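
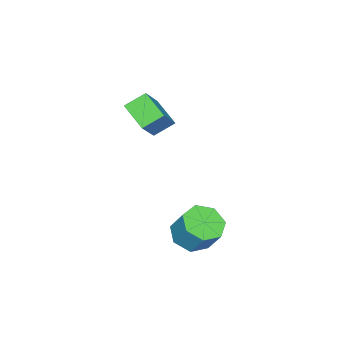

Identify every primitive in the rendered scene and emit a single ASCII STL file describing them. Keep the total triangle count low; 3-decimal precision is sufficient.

solid 
facet normal -0.160 -0.507 -0.847
outer loop
vertex 1.494 1.541 -2.491
vertex 0.812 1.188 -2.151
vertex 0.868 1.902 -2.589
endloop
endfacet
facet normal 0.487 0.705 -0.515
outer loop
vertex 1.494 1.541 -2.491
vertex 0.868 1.902 -2.589
vertex 1.69 2.165 -1.45
endloop
endfacet
facet normal 0.487 0.705 -0.515
outer loop
vertex 1.69 2.165 -1.45
vertex 0.868 1.902 -2.589
vertex 1.064 2.526 -1.548
endloop
endfacet
facet normal 0.160 0.508 0.846
outer loop
vertex 1.69 2.165 -1.45
vertex 1.064 2.526 -1.548
vertex 1.008 1.812 -1.109
endloop
endfacet
facet normal -0.159 -0.507 -0.847
outer loop
vertex 0.868 1.902 -2.589
vertex 0.812 1.188 -2.151
vertex 0.2 1.725 -2.358
endloop
endfacet
facet normal -0.367 0.827 -0.427
outer loop
vertex 0.868 1.902 -2.589
vertex 0.2 1.725 -2.358
vertex 1.064 2.526 -1.548
endloop
endfacet
facet normal -0.367 0.827 -0.426
outer loop
vertex 1.064 2.526 -1.548
vertex 0.2 1.725 -2.358
vertex 0.396 2.349 -1.316
endloop
endfacet
facet normal 0.159 0.508 0.847
outer loop
vertex 1.064 2.526 -1.548
vertex 0.396 2.349 -1.316
vertex 1.008 1.812 -1.109
endloop
endfacet
facet normal -0.160 -0.508 -0.846
outer loop
vertex 0.2 1.725 -2.358
vertex 0.812 1.188 -2.151
vertex -0.007 1.144 -1.97
endloop
endfacet
facet normal -0.945 0.325 -0.017
outer loop
vertex 0.2 1.725 -2.358
vertex -0.007 1.144 -1.97
vertex 0.396 2.349 -1.316
endloop
endfacet
facet normal -0.945 0.325 -0.017
outer loop
vertex 0.396 2.349 -1.316
vertex -0.007 1.144 -1.97
vertex 0.189 1.768 -0.929
endloop
endfacet
facet normal 0.159 0.508 0.847
outer loop
vertex 0.396 2.349 -1.316
vertex 0.189 1.768 -0.929
vertex 1.008 1.812 -1.109
endloop
endfacet
facet normal -0.160 -0.508 -0.847
outer loop
vertex -0.007 1.144 -1.97
vertex 0.812 1.188 -2.151
vertex 0.402 0.595 -1.718
endloop
endfacet
facet normal -0.813 -0.420 0.405
outer loop
vertex -0.007 1.144 -1.97
vertex 0.402 0.595 -1.718
vertex 0.189 1.768 -0.929
endloop
endfacet
facet normal -0.812 -0.420 0.405
outer loop
vertex 0.189 1.768 -0.929
vertex 0.402 0.595 -1.718
vertex 0.598 1.22 -0.677
endloop
endfacet
facet normal 0.159 0.508 0.847
outer loop
vertex 0.189 1.768 -0.929
vertex 0.598 1.22 -0.677
vertex 1.008 1.812 -1.109
endloop
endfacet
facet normal -0.159 -0.508 -0.847
outer loop
vertex 0.402 0.595 -1.718
vertex 0.812 1.188 -2.151
vertex 1.12 0.493 -1.792
endloop
endfacet
facet normal -0.067 -0.850 0.523
outer loop
vertex 0.402 0.595 -1.718
vertex 1.12 0.493 -1.792
vertex 0.598 1.22 -0.677
endloop
endfacet
facet normal -0.067 -0.850 0.523
outer loop
vertex 0.598 1.22 -0.677
vertex 1.12 0.493 -1.792
vertex 1.316 1.118 -0.751
endloop
endfacet
facet normal 0.159 0.508 0.847
outer loop
vertex 0.598 1.22 -0.677
vertex 1.316 1.118 -0.751
vertex 1.008 1.812 -1.109
endloop
endfacet
facet normal -0.159 -0.508 -0.847
outer loop
vertex 1.12 0.493 -1.792
vertex 0.812 1.188 -2.151
vertex 1.606 0.914 -2.136
endloop
endfacet
facet normal 0.728 -0.639 0.247
outer loop
vertex 1.12 0.493 -1.792
vertex 1.606 0.914 -2.136
vertex 1.316 1.118 -0.751
endloop
endfacet
facet normal 0.728 -0.639 0.247
outer loop
vertex 1.316 1.118 -0.751
vertex 1.606 0.914 -2.136
vertex 1.802 1.539 -1.095
endloop
endfacet
facet normal 0.160 0.508 0.847
outer loop
vertex 1.316 1.118 -0.751
vertex 1.802 1.539 -1.095
vertex 1.008 1.812 -1.109
endloop
endfacet
facet normal -0.159 -0.508 -0.847
outer loop
vertex 1.606 0.914 -2.136
vertex 0.812 1.188 -2.151
vertex 1.494 1.541 -2.491
endloop
endfacet
facet normal 0.975 0.052 -0.215
outer loop
vertex 1.606 0.914 -2.136
vertex 1.494 1.541 -2.491
vertex 1.802 1.539 -1.095
endloop
endfacet
facet normal 0.975 0.053 -0.215
outer loop
vertex 1.802 1.539 -1.095
vertex 1.494 1.541 -2.491
vertex 1.69 2.165 -1.45
endloop
endfacet
facet normal 0.160 0.508 0.846
outer loop
vertex 1.802 1.539 -1.095
vertex 1.69 2.165 -1.45
vertex 1.008 1.812 -1.109
endloop
endfacet
facet normal -0.638 0.571 0.517
outer loop
vertex -2.812 -2.84 1.808
vertex -2.351 -1.782 1.209
vertex -3.967 -3.027 0.588
endloop
endfacet
facet normal -0.355 -0.814 0.461
outer loop
vertex -3.329 -3.598 0.071
vertex -2.812 -2.84 1.808
vertex -3.967 -3.027 0.588
endloop
endfacet
facet normal -0.638 0.571 0.517
outer loop
vertex -3.967 -3.027 0.588
vertex -2.351 -1.782 1.209
vertex -3.506 -1.969 -0.011
endloop
endfacet
facet normal -0.684 -0.111 -0.721
outer loop
vertex -3.506 -1.969 -0.011
vertex -3.329 -3.598 0.071
vertex -3.967 -3.027 0.588
endloop
endfacet
facet normal 0.684 0.111 0.721
outer loop
vertex -2.812 -2.84 1.808
vertex -1.713 -2.353 0.692
vertex -2.351 -1.782 1.209
endloop
endfacet
facet normal -0.355 -0.814 0.461
outer loop
vertex -2.174 -3.411 1.291
vertex -2.812 -2.84 1.808
vertex -3.329 -3.598 0.071
endloop
endfacet
facet normal 0.684 0.111 0.721
outer loop
vertex -2.174 -3.411 1.291
vertex -1.713 -2.353 0.692
vertex -2.812 -2.84 1.808
endloop
endfacet
facet normal 0.355 0.814 -0.461
outer loop
vertex -2.351 -1.782 1.209
vertex -1.713 -2.353 0.692
vertex -3.506 -1.969 -0.011
endloop
endfacet
facet normal -0.684 -0.111 -0.721
outer loop
vertex -2.868 -2.54 -0.528
vertex -3.329 -3.598 0.071
vertex -3.506 -1.969 -0.011
endloop
endfacet
facet normal 0.355 0.814 -0.461
outer loop
vertex -3.506 -1.969 -0.011
vertex -1.713 -2.353 0.692
vertex -2.868 -2.54 -0.528
endloop
endfacet
facet normal 0.638 -0.571 -0.517
outer loop
vertex -2.868 -2.54 -0.528
vertex -2.174 -3.411 1.291
vertex -3.329 -3.598 0.071
endloop
endfacet
facet normal 0.638 -0.571 -0.517
outer loop
vertex -1.713 -2.353 0.692
vertex -2.174 -3.411 1.291
vertex -2.868 -2.54 -0.528
endloop
endfacet

endsolid


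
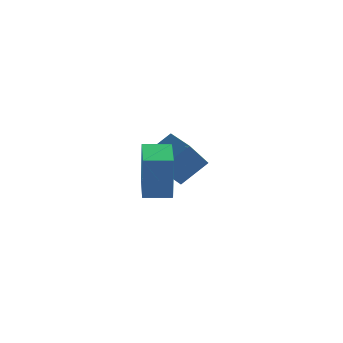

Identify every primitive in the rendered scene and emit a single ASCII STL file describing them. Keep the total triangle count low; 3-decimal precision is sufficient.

solid 
facet normal -1.000 -0.003 0.015
outer loop
vertex 1.297 -4.272 -1.771
vertex 1.293 -2.095 -1.655
vertex 1.268 -4.168 -3.728
endloop
endfacet
facet normal 0.002 -0.999 -0.053
outer loop
vertex 2.427 -4.165 -3.745
vertex 1.297 -4.272 -1.771
vertex 1.268 -4.168 -3.728
endloop
endfacet
facet normal -1.000 -0.003 0.015
outer loop
vertex 1.268 -4.168 -3.728
vertex 1.293 -2.095 -1.655
vertex 1.263 -1.991 -3.612
endloop
endfacet
facet normal -0.015 0.053 -0.998
outer loop
vertex 1.263 -1.991 -3.612
vertex 2.427 -4.165 -3.745
vertex 1.268 -4.168 -3.728
endloop
endfacet
facet normal 0.015 -0.053 0.998
outer loop
vertex 1.297 -4.272 -1.771
vertex 2.452 -2.092 -1.672
vertex 1.293 -2.095 -1.655
endloop
endfacet
facet normal 0.002 -0.999 -0.053
outer loop
vertex 2.457 -4.269 -1.788
vertex 1.297 -4.272 -1.771
vertex 2.427 -4.165 -3.745
endloop
endfacet
facet normal 0.015 -0.053 0.998
outer loop
vertex 2.457 -4.269 -1.788
vertex 2.452 -2.092 -1.672
vertex 1.297 -4.272 -1.771
endloop
endfacet
facet normal -0.002 0.999 0.053
outer loop
vertex 1.293 -2.095 -1.655
vertex 2.452 -2.092 -1.672
vertex 1.263 -1.991 -3.612
endloop
endfacet
facet normal -0.015 0.053 -0.998
outer loop
vertex 2.423 -1.988 -3.629
vertex 2.427 -4.165 -3.745
vertex 1.263 -1.991 -3.612
endloop
endfacet
facet normal -0.002 0.999 0.053
outer loop
vertex 1.263 -1.991 -3.612
vertex 2.452 -2.092 -1.672
vertex 2.423 -1.988 -3.629
endloop
endfacet
facet normal 1.000 0.003 -0.015
outer loop
vertex 2.423 -1.988 -3.629
vertex 2.457 -4.269 -1.788
vertex 2.427 -4.165 -3.745
endloop
endfacet
facet normal 1.000 0.003 -0.015
outer loop
vertex 2.452 -2.092 -1.672
vertex 2.457 -4.269 -1.788
vertex 2.423 -1.988 -3.629
endloop
endfacet
facet normal -0.542 0.799 0.259
outer loop
vertex 1.394 0.922 -3.279
vertex 2.524 1.354 -2.247
vertex 2.205 1.892 -4.574
endloop
endfacet
facet normal -0.710 -0.273 -0.649
outer loop
vertex 2.916 0.846 -4.913
vertex 1.394 0.922 -3.279
vertex 2.205 1.892 -4.574
endloop
endfacet
facet normal -0.543 0.799 0.259
outer loop
vertex 2.205 1.892 -4.574
vertex 2.524 1.354 -2.247
vertex 3.335 2.325 -3.542
endloop
endfacet
facet normal 0.448 0.536 -0.715
outer loop
vertex 3.335 2.325 -3.542
vertex 2.916 0.846 -4.913
vertex 2.205 1.892 -4.574
endloop
endfacet
facet normal -0.448 -0.536 0.715
outer loop
vertex 1.394 0.922 -3.279
vertex 3.235 0.308 -2.586
vertex 2.524 1.354 -2.247
endloop
endfacet
facet normal -0.710 -0.272 -0.649
outer loop
vertex 2.105 -0.125 -3.618
vertex 1.394 0.922 -3.279
vertex 2.916 0.846 -4.913
endloop
endfacet
facet normal -0.448 -0.536 0.716
outer loop
vertex 2.105 -0.125 -3.618
vertex 3.235 0.308 -2.586
vertex 1.394 0.922 -3.279
endloop
endfacet
facet normal 0.710 0.272 0.649
outer loop
vertex 2.524 1.354 -2.247
vertex 3.235 0.308 -2.586
vertex 3.335 2.325 -3.542
endloop
endfacet
facet normal 0.448 0.536 -0.715
outer loop
vertex 4.046 1.278 -3.881
vertex 2.916 0.846 -4.913
vertex 3.335 2.325 -3.542
endloop
endfacet
facet normal 0.710 0.272 0.649
outer loop
vertex 3.335 2.325 -3.542
vertex 3.235 0.308 -2.586
vertex 4.046 1.278 -3.881
endloop
endfacet
facet normal 0.542 -0.799 -0.259
outer loop
vertex 4.046 1.278 -3.881
vertex 2.105 -0.125 -3.618
vertex 2.916 0.846 -4.913
endloop
endfacet
facet normal 0.543 -0.799 -0.259
outer loop
vertex 3.235 0.308 -2.586
vertex 2.105 -0.125 -3.618
vertex 4.046 1.278 -3.881
endloop
endfacet

endsolid


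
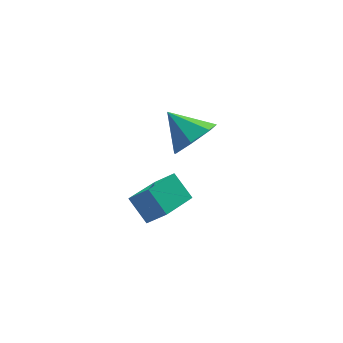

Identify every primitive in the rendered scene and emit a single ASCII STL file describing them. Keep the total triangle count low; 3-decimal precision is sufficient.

solid 
facet normal 0.381 -0.705 -0.599
outer loop
vertex 5.096 2.921 1.494
vertex 4.216 2.821 1.051
vertex 4.962 3.427 0.813
endloop
endfacet
facet normal 0.589 0.700 0.404
outer loop
vertex 5.096 2.921 1.494
vertex 4.962 3.427 0.813
vertex 3.644 3.879 1.949
endloop
endfacet
facet normal 0.381 -0.704 -0.599
outer loop
vertex 4.962 3.427 0.813
vertex 4.216 2.821 1.051
vertex 4.266 3.477 0.311
endloop
endfacet
facet normal 0.189 0.968 -0.166
outer loop
vertex 4.962 3.427 0.813
vertex 4.266 3.477 0.311
vertex 3.644 3.879 1.949
endloop
endfacet
facet normal 0.381 -0.704 -0.599
outer loop
vertex 4.266 3.477 0.311
vertex 4.216 2.821 1.051
vertex 3.533 3.033 0.367
endloop
endfacet
facet normal -0.500 0.778 -0.381
outer loop
vertex 4.266 3.477 0.311
vertex 3.533 3.033 0.367
vertex 3.644 3.879 1.949
endloop
endfacet
facet normal 0.381 -0.705 -0.599
outer loop
vertex 3.533 3.033 0.367
vertex 4.216 2.821 1.051
vertex 3.314 2.43 0.938
endloop
endfacet
facet normal -0.959 0.273 -0.079
outer loop
vertex 3.533 3.033 0.367
vertex 3.314 2.43 0.938
vertex 3.644 3.879 1.949
endloop
endfacet
facet normal 0.381 -0.705 -0.599
outer loop
vertex 3.314 2.43 0.938
vertex 4.216 2.821 1.051
vertex 3.774 2.121 1.594
endloop
endfacet
facet normal -0.842 -0.166 0.513
outer loop
vertex 3.314 2.43 0.938
vertex 3.774 2.121 1.594
vertex 3.644 3.879 1.949
endloop
endfacet
facet normal 0.382 -0.705 -0.598
outer loop
vertex 3.774 2.121 1.594
vertex 4.216 2.821 1.051
vertex 4.567 2.34 1.842
endloop
endfacet
facet normal -0.239 -0.209 0.948
outer loop
vertex 3.774 2.121 1.594
vertex 4.567 2.34 1.842
vertex 3.644 3.879 1.949
endloop
endfacet
facet normal 0.381 -0.705 -0.598
outer loop
vertex 4.567 2.34 1.842
vertex 4.216 2.821 1.051
vertex 5.096 2.921 1.494
endloop
endfacet
facet normal 0.398 0.176 0.900
outer loop
vertex 4.567 2.34 1.842
vertex 5.096 2.921 1.494
vertex 3.644 3.879 1.949
endloop
endfacet
facet normal -0.823 -0.525 0.217
outer loop
vertex 0.853 -0.959 2.846
vertex 0.362 -0.478 2.147
vertex 1.151 -1.731 2.106
endloop
endfacet
facet normal 0.501 -0.490 0.713
outer loop
vertex 2.418 -0.922 1.773
vertex 0.853 -0.959 2.846
vertex 1.151 -1.731 2.106
endloop
endfacet
facet normal -0.823 -0.525 0.217
outer loop
vertex 1.151 -1.731 2.106
vertex 0.362 -0.478 2.147
vertex 0.66 -1.25 1.407
endloop
endfacet
facet normal 0.269 -0.695 -0.667
outer loop
vertex 0.66 -1.25 1.407
vertex 2.418 -0.922 1.773
vertex 1.151 -1.731 2.106
endloop
endfacet
facet normal -0.269 0.695 0.667
outer loop
vertex 0.853 -0.959 2.846
vertex 1.629 0.331 1.814
vertex 0.362 -0.478 2.147
endloop
endfacet
facet normal 0.501 -0.490 0.713
outer loop
vertex 2.12 -0.15 2.513
vertex 0.853 -0.959 2.846
vertex 2.418 -0.922 1.773
endloop
endfacet
facet normal -0.269 0.695 0.667
outer loop
vertex 2.12 -0.15 2.513
vertex 1.629 0.331 1.814
vertex 0.853 -0.959 2.846
endloop
endfacet
facet normal -0.501 0.490 -0.713
outer loop
vertex 0.362 -0.478 2.147
vertex 1.629 0.331 1.814
vertex 0.66 -1.25 1.407
endloop
endfacet
facet normal 0.269 -0.695 -0.667
outer loop
vertex 1.927 -0.441 1.074
vertex 2.418 -0.922 1.773
vertex 0.66 -1.25 1.407
endloop
endfacet
facet normal -0.501 0.490 -0.713
outer loop
vertex 0.66 -1.25 1.407
vertex 1.629 0.331 1.814
vertex 1.927 -0.441 1.074
endloop
endfacet
facet normal 0.823 0.525 -0.217
outer loop
vertex 1.927 -0.441 1.074
vertex 2.12 -0.15 2.513
vertex 2.418 -0.922 1.773
endloop
endfacet
facet normal 0.823 0.525 -0.217
outer loop
vertex 1.629 0.331 1.814
vertex 2.12 -0.15 2.513
vertex 1.927 -0.441 1.074
endloop
endfacet

endsolid


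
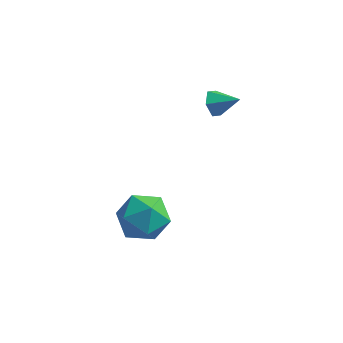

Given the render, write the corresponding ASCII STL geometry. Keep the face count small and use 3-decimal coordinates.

solid 
facet normal -0.880 0.014 -0.474
outer loop
vertex 2.024 1.802 0.338
vertex 1.733 1.928 0.882
vertex 1.937 2.4 0.517
endloop
endfacet
facet normal 0.792 0.278 -0.544
outer loop
vertex 2.024 1.802 0.338
vertex 1.937 2.4 0.517
vertex 2.727 1.912 1.418
endloop
endfacet
facet normal -0.880 0.013 -0.475
outer loop
vertex 1.937 2.4 0.517
vertex 1.733 1.928 0.882
vertex 1.645 2.525 1.062
endloop
endfacet
facet normal 0.478 0.876 0.055
outer loop
vertex 1.937 2.4 0.517
vertex 1.645 2.525 1.062
vertex 2.727 1.912 1.418
endloop
endfacet
facet normal -0.880 0.014 -0.475
outer loop
vertex 1.645 2.525 1.062
vertex 1.733 1.928 0.882
vertex 1.441 2.054 1.426
endloop
endfacet
facet normal 0.070 0.591 0.804
outer loop
vertex 1.645 2.525 1.062
vertex 1.441 2.054 1.426
vertex 2.727 1.912 1.418
endloop
endfacet
facet normal -0.880 0.013 -0.475
outer loop
vertex 1.441 2.054 1.426
vertex 1.733 1.928 0.882
vertex 1.529 1.456 1.247
endloop
endfacet
facet normal -0.026 -0.290 0.957
outer loop
vertex 1.441 2.054 1.426
vertex 1.529 1.456 1.247
vertex 2.727 1.912 1.418
endloop
endfacet
facet normal -0.881 0.014 -0.474
outer loop
vertex 1.529 1.456 1.247
vertex 1.733 1.928 0.882
vertex 1.82 1.33 0.702
endloop
endfacet
facet normal 0.287 -0.888 0.359
outer loop
vertex 1.529 1.456 1.247
vertex 1.82 1.33 0.702
vertex 2.727 1.912 1.418
endloop
endfacet
facet normal -0.880 0.015 -0.474
outer loop
vertex 1.82 1.33 0.702
vertex 1.733 1.928 0.882
vertex 2.024 1.802 0.338
endloop
endfacet
facet normal 0.696 -0.602 -0.391
outer loop
vertex 1.82 1.33 0.702
vertex 2.024 1.802 0.338
vertex 2.727 1.912 1.418
endloop
endfacet
facet normal -0.803 0.544 0.241
outer loop
vertex -0.669 -0.075 -4.018
vertex -1.305 -1.028 -3.985
vertex -0.772 -0.661 -3.039
endloop
endfacet
facet normal -0.205 0.849 0.487
outer loop
vertex -0.669 -0.075 -4.018
vertex -0.772 -0.661 -3.039
vertex 0.247 -0.237 -3.349
endloop
endfacet
facet normal 0.224 0.972 -0.071
outer loop
vertex -0.669 -0.075 -4.018
vertex 0.247 -0.237 -3.349
vertex 0.343 -0.342 -4.486
endloop
endfacet
facet normal -0.108 0.744 -0.659
outer loop
vertex -0.669 -0.075 -4.018
vertex 0.343 -0.342 -4.486
vertex -0.617 -0.83 -4.879
endloop
endfacet
facet normal -0.743 0.480 -0.466
outer loop
vertex -0.669 -0.075 -4.018
vertex -0.617 -0.83 -4.879
vertex -1.305 -1.028 -3.985
endloop
endfacet
facet normal 0.120 0.382 0.916
outer loop
vertex 0.247 -0.237 -3.349
vertex -0.772 -0.661 -3.039
vertex 0.177 -1.29 -2.901
endloop
endfacet
facet normal -0.847 -0.110 0.520
outer loop
vertex -0.772 -0.661 -3.039
vertex -1.305 -1.028 -3.985
vertex -0.783 -1.778 -3.294
endloop
endfacet
facet normal -0.750 -0.216 -0.625
outer loop
vertex -1.305 -1.028 -3.985
vertex -0.617 -0.83 -4.879
vertex -0.687 -1.883 -4.431
endloop
endfacet
facet normal 0.276 0.211 -0.938
outer loop
vertex -0.617 -0.83 -4.879
vertex 0.343 -0.342 -4.486
vertex 0.332 -1.459 -4.741
endloop
endfacet
facet normal 0.814 0.581 0.015
outer loop
vertex 0.343 -0.342 -4.486
vertex 0.247 -0.237 -3.349
vertex 0.865 -1.092 -3.795
endloop
endfacet
facet normal 0.108 -0.744 0.659
outer loop
vertex 0.229 -2.045 -3.762
vertex 0.177 -1.29 -2.901
vertex -0.783 -1.778 -3.294
endloop
endfacet
facet normal -0.224 -0.972 0.071
outer loop
vertex 0.229 -2.045 -3.762
vertex -0.783 -1.778 -3.294
vertex -0.687 -1.883 -4.431
endloop
endfacet
facet normal 0.205 -0.849 -0.487
outer loop
vertex 0.229 -2.045 -3.762
vertex -0.687 -1.883 -4.431
vertex 0.332 -1.459 -4.741
endloop
endfacet
facet normal 0.803 -0.544 -0.241
outer loop
vertex 0.229 -2.045 -3.762
vertex 0.332 -1.459 -4.741
vertex 0.865 -1.092 -3.795
endloop
endfacet
facet normal 0.743 -0.480 0.466
outer loop
vertex 0.229 -2.045 -3.762
vertex 0.865 -1.092 -3.795
vertex 0.177 -1.29 -2.901
endloop
endfacet
facet normal -0.276 -0.211 0.938
outer loop
vertex -0.783 -1.778 -3.294
vertex 0.177 -1.29 -2.901
vertex -0.772 -0.661 -3.039
endloop
endfacet
facet normal -0.814 -0.581 -0.015
outer loop
vertex -0.687 -1.883 -4.431
vertex -0.783 -1.778 -3.294
vertex -1.305 -1.028 -3.985
endloop
endfacet
facet normal -0.120 -0.382 -0.916
outer loop
vertex 0.332 -1.459 -4.741
vertex -0.687 -1.883 -4.431
vertex -0.617 -0.83 -4.879
endloop
endfacet
facet normal 0.847 0.110 -0.520
outer loop
vertex 0.865 -1.092 -3.795
vertex 0.332 -1.459 -4.741
vertex 0.343 -0.342 -4.486
endloop
endfacet
facet normal 0.750 0.216 0.625
outer loop
vertex 0.177 -1.29 -2.901
vertex 0.865 -1.092 -3.795
vertex 0.247 -0.237 -3.349
endloop
endfacet

endsolid


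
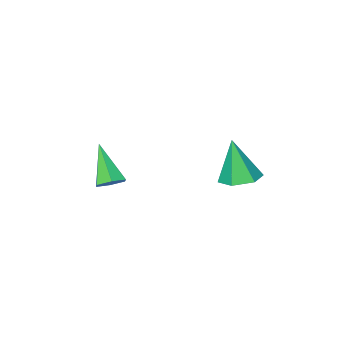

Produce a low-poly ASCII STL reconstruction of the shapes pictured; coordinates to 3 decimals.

solid 
facet normal -0.062 0.219 -0.974
outer loop
vertex -2.729 2.96 -4.275
vertex -3.481 2.506 -4.329
vertex -3.499 3.364 -4.135
endloop
endfacet
facet normal 0.471 0.724 0.503
outer loop
vertex -2.729 2.96 -4.275
vertex -3.499 3.364 -4.135
vertex -3.359 2.074 -2.411
endloop
endfacet
facet normal -0.061 0.219 -0.974
outer loop
vertex -3.499 3.364 -4.135
vertex -3.481 2.506 -4.329
vertex -4.25 2.909 -4.19
endloop
endfacet
facet normal -0.460 0.692 0.556
outer loop
vertex -3.499 3.364 -4.135
vertex -4.25 2.909 -4.19
vertex -3.359 2.074 -2.411
endloop
endfacet
facet normal -0.061 0.219 -0.974
outer loop
vertex -4.25 2.909 -4.19
vertex -3.481 2.506 -4.329
vertex -4.232 2.051 -4.384
endloop
endfacet
facet normal -0.908 -0.110 0.403
outer loop
vertex -4.25 2.909 -4.19
vertex -4.232 2.051 -4.384
vertex -3.359 2.074 -2.411
endloop
endfacet
facet normal -0.061 0.219 -0.974
outer loop
vertex -4.232 2.051 -4.384
vertex -3.481 2.506 -4.329
vertex -3.463 1.647 -4.523
endloop
endfacet
facet normal -0.427 -0.882 0.199
outer loop
vertex -4.232 2.051 -4.384
vertex -3.463 1.647 -4.523
vertex -3.359 2.074 -2.411
endloop
endfacet
facet normal -0.062 0.219 -0.974
outer loop
vertex -3.463 1.647 -4.523
vertex -3.481 2.506 -4.329
vertex -2.711 2.102 -4.469
endloop
endfacet
facet normal 0.504 -0.851 0.147
outer loop
vertex -3.463 1.647 -4.523
vertex -2.711 2.102 -4.469
vertex -3.359 2.074 -2.411
endloop
endfacet
facet normal -0.062 0.219 -0.974
outer loop
vertex -2.711 2.102 -4.469
vertex -3.481 2.506 -4.329
vertex -2.729 2.96 -4.275
endloop
endfacet
facet normal 0.953 -0.048 0.299
outer loop
vertex -2.711 2.102 -4.469
vertex -2.729 2.96 -4.275
vertex -3.359 2.074 -2.411
endloop
endfacet
facet normal 0.113 0.601 -0.791
outer loop
vertex 1.978 1.088 -3.639
vertex 1.357 1.065 -3.745
vertex 1.596 1.512 -3.371
endloop
endfacet
facet normal 0.726 0.250 0.640
outer loop
vertex 1.978 1.088 -3.639
vertex 1.596 1.512 -3.371
vertex 1.143 -0.085 -2.235
endloop
endfacet
facet normal 0.112 0.602 -0.791
outer loop
vertex 1.596 1.512 -3.371
vertex 1.357 1.065 -3.745
vertex 0.975 1.488 -3.477
endloop
endfacet
facet normal -0.157 0.602 0.783
outer loop
vertex 1.596 1.512 -3.371
vertex 0.975 1.488 -3.477
vertex 1.143 -0.085 -2.235
endloop
endfacet
facet normal 0.112 0.602 -0.791
outer loop
vertex 0.975 1.488 -3.477
vertex 1.357 1.065 -3.745
vertex 0.737 1.041 -3.851
endloop
endfacet
facet normal -0.914 0.186 0.359
outer loop
vertex 0.975 1.488 -3.477
vertex 0.737 1.041 -3.851
vertex 1.143 -0.085 -2.235
endloop
endfacet
facet normal 0.112 0.602 -0.791
outer loop
vertex 0.737 1.041 -3.851
vertex 1.357 1.065 -3.745
vertex 1.118 0.618 -4.119
endloop
endfacet
facet normal -0.788 -0.580 -0.206
outer loop
vertex 0.737 1.041 -3.851
vertex 1.118 0.618 -4.119
vertex 1.143 -0.085 -2.235
endloop
endfacet
facet normal 0.113 0.601 -0.791
outer loop
vertex 1.118 0.618 -4.119
vertex 1.357 1.065 -3.745
vertex 1.739 0.641 -4.013
endloop
endfacet
facet normal 0.094 -0.932 -0.349
outer loop
vertex 1.118 0.618 -4.119
vertex 1.739 0.641 -4.013
vertex 1.143 -0.085 -2.235
endloop
endfacet
facet normal 0.113 0.601 -0.791
outer loop
vertex 1.739 0.641 -4.013
vertex 1.357 1.065 -3.745
vertex 1.978 1.088 -3.639
endloop
endfacet
facet normal 0.852 -0.518 0.074
outer loop
vertex 1.739 0.641 -4.013
vertex 1.978 1.088 -3.639
vertex 1.143 -0.085 -2.235
endloop
endfacet

endsolid


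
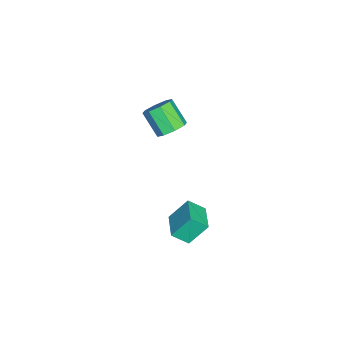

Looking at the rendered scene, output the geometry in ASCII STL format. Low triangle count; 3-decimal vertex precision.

solid 
facet normal 0.438 0.566 -0.699
outer loop
vertex -2.336 0.76 0.913
vertex -2.889 1.471 1.142
vertex -2.054 1.171 1.422
endloop
endfacet
facet normal 0.807 -0.590 0.029
outer loop
vertex -2.336 0.76 0.913
vertex -2.054 1.171 1.422
vertex -3.098 -0.223 2.13
endloop
endfacet
facet normal 0.807 -0.589 0.030
outer loop
vertex -3.098 -0.223 2.13
vertex -2.054 1.171 1.422
vertex -2.817 0.188 2.638
endloop
endfacet
facet normal -0.439 -0.565 0.699
outer loop
vertex -3.098 -0.223 2.13
vertex -2.817 0.188 2.638
vertex -3.651 0.489 2.358
endloop
endfacet
facet normal 0.438 0.565 -0.700
outer loop
vertex -2.054 1.171 1.422
vertex -2.889 1.471 1.142
vertex -2.262 1.758 1.766
endloop
endfacet
facet normal 0.850 -0.008 0.527
outer loop
vertex -2.054 1.171 1.422
vertex -2.262 1.758 1.766
vertex -2.817 0.188 2.638
endloop
endfacet
facet normal 0.851 -0.009 0.526
outer loop
vertex -2.817 0.188 2.638
vertex -2.262 1.758 1.766
vertex -3.024 0.776 2.983
endloop
endfacet
facet normal -0.439 -0.565 0.699
outer loop
vertex -2.817 0.188 2.638
vertex -3.024 0.776 2.983
vertex -3.651 0.489 2.358
endloop
endfacet
facet normal 0.438 0.565 -0.700
outer loop
vertex -2.262 1.758 1.766
vertex -2.889 1.471 1.142
vertex -2.837 2.178 1.745
endloop
endfacet
facet normal 0.396 0.578 0.714
outer loop
vertex -2.262 1.758 1.766
vertex -2.837 2.178 1.745
vertex -3.024 0.776 2.983
endloop
endfacet
facet normal 0.394 0.578 0.714
outer loop
vertex -3.024 0.776 2.983
vertex -2.837 2.178 1.745
vertex -3.599 1.195 2.961
endloop
endfacet
facet normal -0.438 -0.565 0.699
outer loop
vertex -3.024 0.776 2.983
vertex -3.599 1.195 2.961
vertex -3.651 0.489 2.358
endloop
endfacet
facet normal 0.438 0.564 -0.700
outer loop
vertex -2.837 2.178 1.745
vertex -2.889 1.471 1.142
vertex -3.442 2.183 1.37
endloop
endfacet
facet normal -0.293 0.825 0.483
outer loop
vertex -2.837 2.178 1.745
vertex -3.442 2.183 1.37
vertex -3.599 1.195 2.961
endloop
endfacet
facet normal -0.292 0.825 0.484
outer loop
vertex -3.599 1.195 2.961
vertex -3.442 2.183 1.37
vertex -4.204 1.2 2.587
endloop
endfacet
facet normal -0.437 -0.565 0.700
outer loop
vertex -3.599 1.195 2.961
vertex -4.204 1.2 2.587
vertex -3.651 0.489 2.358
endloop
endfacet
facet normal 0.439 0.565 -0.699
outer loop
vertex -3.442 2.183 1.37
vertex -2.889 1.471 1.142
vertex -3.723 1.772 0.862
endloop
endfacet
facet normal -0.808 0.589 -0.030
outer loop
vertex -3.442 2.183 1.37
vertex -3.723 1.772 0.862
vertex -4.204 1.2 2.587
endloop
endfacet
facet normal -0.807 0.590 -0.029
outer loop
vertex -4.204 1.2 2.587
vertex -3.723 1.772 0.862
vertex -4.486 0.789 2.078
endloop
endfacet
facet normal -0.438 -0.566 0.699
outer loop
vertex -4.204 1.2 2.587
vertex -4.486 0.789 2.078
vertex -3.651 0.489 2.358
endloop
endfacet
facet normal 0.439 0.565 -0.699
outer loop
vertex -3.723 1.772 0.862
vertex -2.889 1.471 1.142
vertex -3.516 1.184 0.517
endloop
endfacet
facet normal -0.850 0.009 -0.526
outer loop
vertex -3.723 1.772 0.862
vertex -3.516 1.184 0.517
vertex -4.486 0.789 2.078
endloop
endfacet
facet normal -0.850 0.007 -0.526
outer loop
vertex -4.486 0.789 2.078
vertex -3.516 1.184 0.517
vertex -4.278 0.202 1.734
endloop
endfacet
facet normal -0.438 -0.565 0.700
outer loop
vertex -4.486 0.789 2.078
vertex -4.278 0.202 1.734
vertex -3.651 0.489 2.358
endloop
endfacet
facet normal 0.438 0.565 -0.699
outer loop
vertex -3.516 1.184 0.517
vertex -2.889 1.471 1.142
vertex -2.941 0.765 0.539
endloop
endfacet
facet normal -0.394 -0.579 -0.714
outer loop
vertex -3.516 1.184 0.517
vertex -2.941 0.765 0.539
vertex -4.278 0.202 1.734
endloop
endfacet
facet normal -0.396 -0.577 -0.714
outer loop
vertex -4.278 0.202 1.734
vertex -2.941 0.765 0.539
vertex -3.703 -0.218 1.755
endloop
endfacet
facet normal -0.438 -0.565 0.700
outer loop
vertex -4.278 0.202 1.734
vertex -3.703 -0.218 1.755
vertex -3.651 0.489 2.358
endloop
endfacet
facet normal 0.437 0.565 -0.700
outer loop
vertex -2.941 0.765 0.539
vertex -2.889 1.471 1.142
vertex -2.336 0.76 0.913
endloop
endfacet
facet normal 0.292 -0.825 -0.484
outer loop
vertex -2.941 0.765 0.539
vertex -2.336 0.76 0.913
vertex -3.703 -0.218 1.755
endloop
endfacet
facet normal 0.293 -0.825 -0.483
outer loop
vertex -3.703 -0.218 1.755
vertex -2.336 0.76 0.913
vertex -3.098 -0.223 2.13
endloop
endfacet
facet normal -0.438 -0.564 0.700
outer loop
vertex -3.703 -0.218 1.755
vertex -3.098 -0.223 2.13
vertex -3.651 0.489 2.358
endloop
endfacet
facet normal -0.956 -0.270 -0.111
outer loop
vertex 2.578 3.391 0.906
vertex 2.406 4.305 0.164
vertex 2.995 2.439 -0.362
endloop
endfacet
facet normal 0.145 -0.768 0.624
outer loop
vertex 4.534 2.875 -0.184
vertex 2.578 3.391 0.906
vertex 2.995 2.439 -0.362
endloop
endfacet
facet normal -0.956 -0.271 -0.110
outer loop
vertex 2.995 2.439 -0.362
vertex 2.406 4.305 0.164
vertex 2.822 3.353 -1.105
endloop
endfacet
facet normal 0.254 -0.581 -0.773
outer loop
vertex 2.822 3.353 -1.105
vertex 4.534 2.875 -0.184
vertex 2.995 2.439 -0.362
endloop
endfacet
facet normal -0.254 0.580 0.774
outer loop
vertex 2.578 3.391 0.906
vertex 3.945 4.741 0.342
vertex 2.406 4.305 0.164
endloop
endfacet
facet normal 0.145 -0.768 0.624
outer loop
vertex 4.118 3.827 1.085
vertex 2.578 3.391 0.906
vertex 4.534 2.875 -0.184
endloop
endfacet
facet normal -0.254 0.581 0.773
outer loop
vertex 4.118 3.827 1.085
vertex 3.945 4.741 0.342
vertex 2.578 3.391 0.906
endloop
endfacet
facet normal -0.145 0.768 -0.624
outer loop
vertex 2.406 4.305 0.164
vertex 3.945 4.741 0.342
vertex 2.822 3.353 -1.105
endloop
endfacet
facet normal 0.254 -0.580 -0.774
outer loop
vertex 4.362 3.789 -0.926
vertex 4.534 2.875 -0.184
vertex 2.822 3.353 -1.105
endloop
endfacet
facet normal -0.145 0.768 -0.624
outer loop
vertex 2.822 3.353 -1.105
vertex 3.945 4.741 0.342
vertex 4.362 3.789 -0.926
endloop
endfacet
facet normal 0.956 0.270 0.111
outer loop
vertex 4.362 3.789 -0.926
vertex 4.118 3.827 1.085
vertex 4.534 2.875 -0.184
endloop
endfacet
facet normal 0.956 0.271 0.111
outer loop
vertex 3.945 4.741 0.342
vertex 4.118 3.827 1.085
vertex 4.362 3.789 -0.926
endloop
endfacet

endsolid


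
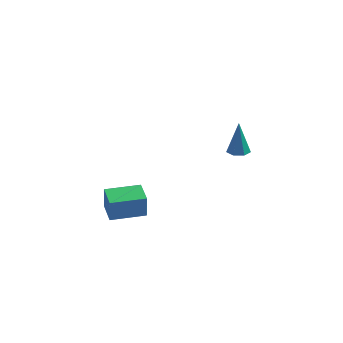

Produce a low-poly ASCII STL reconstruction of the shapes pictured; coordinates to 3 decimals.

solid 
facet normal -0.891 -0.455 0.015
outer loop
vertex -3.795 1.121 -2.325
vertex -4.436 2.376 -2.345
vertex -3.805 1.094 -3.705
endloop
endfacet
facet normal 0.455 -0.890 0.014
outer loop
vertex -2.024 2.004 -3.735
vertex -3.795 1.121 -2.325
vertex -3.805 1.094 -3.705
endloop
endfacet
facet normal -0.891 -0.454 0.015
outer loop
vertex -3.805 1.094 -3.705
vertex -4.436 2.376 -2.345
vertex -4.446 2.35 -3.725
endloop
endfacet
facet normal -0.007 -0.019 -1.000
outer loop
vertex -4.446 2.35 -3.725
vertex -2.024 2.004 -3.735
vertex -3.805 1.094 -3.705
endloop
endfacet
facet normal 0.007 0.019 1.000
outer loop
vertex -3.795 1.121 -2.325
vertex -2.655 3.286 -2.375
vertex -4.436 2.376 -2.345
endloop
endfacet
facet normal 0.455 -0.891 0.013
outer loop
vertex -2.014 2.03 -2.355
vertex -3.795 1.121 -2.325
vertex -2.024 2.004 -3.735
endloop
endfacet
facet normal 0.007 0.019 1.000
outer loop
vertex -2.014 2.03 -2.355
vertex -2.655 3.286 -2.375
vertex -3.795 1.121 -2.325
endloop
endfacet
facet normal -0.455 0.890 -0.013
outer loop
vertex -4.436 2.376 -2.345
vertex -2.655 3.286 -2.375
vertex -4.446 2.35 -3.725
endloop
endfacet
facet normal -0.007 -0.019 -1.000
outer loop
vertex -2.665 3.259 -3.755
vertex -2.024 2.004 -3.735
vertex -4.446 2.35 -3.725
endloop
endfacet
facet normal -0.455 0.891 -0.014
outer loop
vertex -4.446 2.35 -3.725
vertex -2.655 3.286 -2.375
vertex -2.665 3.259 -3.755
endloop
endfacet
facet normal 0.891 0.455 -0.015
outer loop
vertex -2.665 3.259 -3.755
vertex -2.014 2.03 -2.355
vertex -2.024 2.004 -3.735
endloop
endfacet
facet normal 0.891 0.454 -0.015
outer loop
vertex -2.655 3.286 -2.375
vertex -2.014 2.03 -2.355
vertex -2.665 3.259 -3.755
endloop
endfacet
facet normal 0.039 -0.181 -0.983
outer loop
vertex 3.328 0.846 3.125
vertex 2.936 1.328 3.021
vertex 3.565 1.332 3.045
endloop
endfacet
facet normal 0.852 -0.352 0.387
outer loop
vertex 3.328 0.846 3.125
vertex 3.565 1.332 3.045
vertex 2.864 1.672 4.899
endloop
endfacet
facet normal 0.039 -0.180 -0.983
outer loop
vertex 3.565 1.332 3.045
vertex 2.936 1.328 3.021
vertex 3.328 1.815 2.947
endloop
endfacet
facet normal 0.852 0.466 0.237
outer loop
vertex 3.565 1.332 3.045
vertex 3.328 1.815 2.947
vertex 2.864 1.672 4.899
endloop
endfacet
facet normal 0.038 -0.180 -0.983
outer loop
vertex 3.328 1.815 2.947
vertex 2.936 1.328 3.021
vertex 2.796 1.931 2.905
endloop
endfacet
facet normal 0.203 0.972 0.119
outer loop
vertex 3.328 1.815 2.947
vertex 2.796 1.931 2.905
vertex 2.864 1.672 4.899
endloop
endfacet
facet normal 0.037 -0.180 -0.983
outer loop
vertex 2.796 1.931 2.905
vertex 2.936 1.328 3.021
vertex 2.369 1.593 2.951
endloop
endfacet
facet normal -0.608 0.785 0.123
outer loop
vertex 2.796 1.931 2.905
vertex 2.369 1.593 2.951
vertex 2.864 1.672 4.899
endloop
endfacet
facet normal 0.037 -0.181 -0.983
outer loop
vertex 2.369 1.593 2.951
vertex 2.936 1.328 3.021
vertex 2.369 1.055 3.05
endloop
endfacet
facet normal -0.969 0.045 0.244
outer loop
vertex 2.369 1.593 2.951
vertex 2.369 1.055 3.05
vertex 2.864 1.672 4.899
endloop
endfacet
facet normal 0.037 -0.181 -0.983
outer loop
vertex 2.369 1.055 3.05
vertex 2.936 1.328 3.021
vertex 2.796 0.723 3.127
endloop
endfacet
facet normal -0.608 -0.690 0.393
outer loop
vertex 2.369 1.055 3.05
vertex 2.796 0.723 3.127
vertex 2.864 1.672 4.899
endloop
endfacet
facet normal 0.038 -0.181 -0.983
outer loop
vertex 2.796 0.723 3.127
vertex 2.936 1.328 3.021
vertex 3.328 0.846 3.125
endloop
endfacet
facet normal 0.202 -0.867 0.456
outer loop
vertex 2.796 0.723 3.127
vertex 3.328 0.846 3.125
vertex 2.864 1.672 4.899
endloop
endfacet

endsolid


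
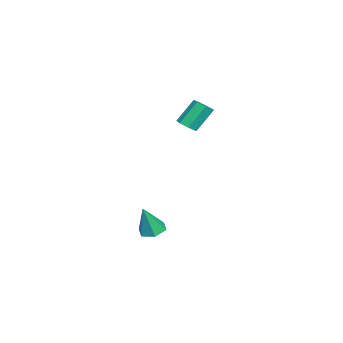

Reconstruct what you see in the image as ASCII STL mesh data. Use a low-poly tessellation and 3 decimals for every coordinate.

solid 
facet normal 0.358 -0.471 -0.806
outer loop
vertex -3.052 -1.677 3.011
vertex -3.677 -1.901 2.864
vertex -3.374 -1.326 2.663
endloop
endfacet
facet normal 0.757 0.652 -0.044
outer loop
vertex -3.052 -1.677 3.011
vertex -3.374 -1.326 2.663
vertex -3.678 -0.855 4.423
endloop
endfacet
facet normal 0.756 0.653 -0.044
outer loop
vertex -3.678 -0.855 4.423
vertex -3.374 -1.326 2.663
vertex -4.001 -0.504 4.076
endloop
endfacet
facet normal -0.358 0.469 0.807
outer loop
vertex -3.678 -0.855 4.423
vertex -4.001 -0.504 4.076
vertex -4.303 -1.079 4.276
endloop
endfacet
facet normal 0.358 -0.470 -0.807
outer loop
vertex -3.374 -1.326 2.663
vertex -3.677 -1.901 2.864
vertex -3.924 -1.408 2.467
endloop
endfacet
facet normal 0.044 0.872 -0.488
outer loop
vertex -3.374 -1.326 2.663
vertex -3.924 -1.408 2.467
vertex -4.001 -0.504 4.076
endloop
endfacet
facet normal 0.045 0.872 -0.488
outer loop
vertex -4.001 -0.504 4.076
vertex -3.924 -1.408 2.467
vertex -4.551 -0.586 3.879
endloop
endfacet
facet normal -0.359 0.469 0.807
outer loop
vertex -4.001 -0.504 4.076
vertex -4.551 -0.586 3.879
vertex -4.303 -1.079 4.276
endloop
endfacet
facet normal 0.359 -0.470 -0.807
outer loop
vertex -3.924 -1.408 2.467
vertex -3.677 -1.901 2.864
vertex -4.288 -1.861 2.569
endloop
endfacet
facet normal -0.701 0.436 -0.565
outer loop
vertex -3.924 -1.408 2.467
vertex -4.288 -1.861 2.569
vertex -4.551 -0.586 3.879
endloop
endfacet
facet normal -0.701 0.436 -0.565
outer loop
vertex -4.551 -0.586 3.879
vertex -4.288 -1.861 2.569
vertex -4.915 -1.039 3.981
endloop
endfacet
facet normal -0.358 0.470 0.807
outer loop
vertex -4.551 -0.586 3.879
vertex -4.915 -1.039 3.981
vertex -4.303 -1.079 4.276
endloop
endfacet
facet normal 0.358 -0.471 -0.806
outer loop
vertex -4.288 -1.861 2.569
vertex -3.677 -1.901 2.864
vertex -4.191 -2.344 2.894
endloop
endfacet
facet normal -0.919 -0.330 -0.216
outer loop
vertex -4.288 -1.861 2.569
vertex -4.191 -2.344 2.894
vertex -4.915 -1.039 3.981
endloop
endfacet
facet normal -0.919 -0.330 -0.216
outer loop
vertex -4.915 -1.039 3.981
vertex -4.191 -2.344 2.894
vertex -4.818 -1.522 4.306
endloop
endfacet
facet normal -0.358 0.471 0.806
outer loop
vertex -4.915 -1.039 3.981
vertex -4.818 -1.522 4.306
vertex -4.303 -1.079 4.276
endloop
endfacet
facet normal 0.358 -0.470 -0.807
outer loop
vertex -4.191 -2.344 2.894
vertex -3.677 -1.901 2.864
vertex -3.707 -2.494 3.196
endloop
endfacet
facet normal -0.446 -0.845 0.294
outer loop
vertex -4.191 -2.344 2.894
vertex -3.707 -2.494 3.196
vertex -4.818 -1.522 4.306
endloop
endfacet
facet normal -0.446 -0.845 0.294
outer loop
vertex -4.818 -1.522 4.306
vertex -3.707 -2.494 3.196
vertex -4.334 -1.672 4.608
endloop
endfacet
facet normal -0.358 0.470 0.807
outer loop
vertex -4.818 -1.522 4.306
vertex -4.334 -1.672 4.608
vertex -4.303 -1.079 4.276
endloop
endfacet
facet normal 0.358 -0.470 -0.807
outer loop
vertex -3.707 -2.494 3.196
vertex -3.677 -1.901 2.864
vertex -3.2 -2.197 3.248
endloop
endfacet
facet normal 0.365 -0.725 0.584
outer loop
vertex -3.707 -2.494 3.196
vertex -3.2 -2.197 3.248
vertex -4.334 -1.672 4.608
endloop
endfacet
facet normal 0.364 -0.725 0.584
outer loop
vertex -4.334 -1.672 4.608
vertex -3.2 -2.197 3.248
vertex -3.826 -1.375 4.66
endloop
endfacet
facet normal -0.358 0.470 0.807
outer loop
vertex -4.334 -1.672 4.608
vertex -3.826 -1.375 4.66
vertex -4.303 -1.079 4.276
endloop
endfacet
facet normal 0.358 -0.470 -0.807
outer loop
vertex -3.2 -2.197 3.248
vertex -3.677 -1.901 2.864
vertex -3.052 -1.677 3.011
endloop
endfacet
facet normal 0.900 -0.059 0.433
outer loop
vertex -3.2 -2.197 3.248
vertex -3.052 -1.677 3.011
vertex -3.826 -1.375 4.66
endloop
endfacet
facet normal 0.900 -0.059 0.433
outer loop
vertex -3.826 -1.375 4.66
vertex -3.052 -1.677 3.011
vertex -3.678 -0.855 4.423
endloop
endfacet
facet normal -0.358 0.470 0.807
outer loop
vertex -3.826 -1.375 4.66
vertex -3.678 -0.855 4.423
vertex -4.303 -1.079 4.276
endloop
endfacet
facet normal -0.290 0.209 -0.934
outer loop
vertex -0.613 -2.966 -4.366
vertex -1.361 -3.288 -4.206
vertex -1.218 -2.481 -4.07
endloop
endfacet
facet normal 0.682 0.663 0.308
outer loop
vertex -0.613 -2.966 -4.366
vertex -1.218 -2.481 -4.07
vertex -0.799 -3.692 -2.394
endloop
endfacet
facet normal -0.290 0.209 -0.934
outer loop
vertex -1.218 -2.481 -4.07
vertex -1.361 -3.288 -4.206
vertex -1.966 -2.803 -3.91
endloop
endfacet
facet normal -0.201 0.769 0.606
outer loop
vertex -1.218 -2.481 -4.07
vertex -1.966 -2.803 -3.91
vertex -0.799 -3.692 -2.394
endloop
endfacet
facet normal -0.289 0.209 -0.934
outer loop
vertex -1.966 -2.803 -3.91
vertex -1.361 -3.288 -4.206
vertex -2.109 -3.609 -4.046
endloop
endfacet
facet normal -0.782 0.034 0.622
outer loop
vertex -1.966 -2.803 -3.91
vertex -2.109 -3.609 -4.046
vertex -0.799 -3.692 -2.394
endloop
endfacet
facet normal -0.289 0.209 -0.934
outer loop
vertex -2.109 -3.609 -4.046
vertex -1.361 -3.288 -4.206
vertex -1.504 -4.094 -4.342
endloop
endfacet
facet normal -0.481 -0.808 0.341
outer loop
vertex -2.109 -3.609 -4.046
vertex -1.504 -4.094 -4.342
vertex -0.799 -3.692 -2.394
endloop
endfacet
facet normal -0.289 0.209 -0.934
outer loop
vertex -1.504 -4.094 -4.342
vertex -1.361 -3.288 -4.206
vertex -0.755 -3.772 -4.502
endloop
endfacet
facet normal 0.402 -0.914 0.043
outer loop
vertex -1.504 -4.094 -4.342
vertex -0.755 -3.772 -4.502
vertex -0.799 -3.692 -2.394
endloop
endfacet
facet normal -0.290 0.209 -0.934
outer loop
vertex -0.755 -3.772 -4.502
vertex -1.361 -3.288 -4.206
vertex -0.613 -2.966 -4.366
endloop
endfacet
facet normal 0.984 -0.178 0.027
outer loop
vertex -0.755 -3.772 -4.502
vertex -0.613 -2.966 -4.366
vertex -0.799 -3.692 -2.394
endloop
endfacet

endsolid


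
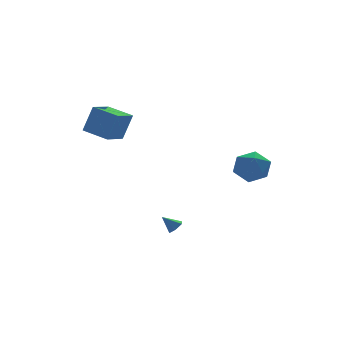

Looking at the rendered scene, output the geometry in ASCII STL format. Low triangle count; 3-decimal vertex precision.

solid 
facet normal -0.518 0.829 0.209
outer loop
vertex -4.773 0.539 4.854
vertex -3.412 1.505 4.398
vertex -5.417 0.593 3.046
endloop
endfacet
facet normal -0.787 -0.558 0.264
outer loop
vertex -4.468 -0.925 2.662
vertex -4.773 0.539 4.854
vertex -5.417 0.593 3.046
endloop
endfacet
facet normal -0.518 0.829 0.209
outer loop
vertex -5.417 0.593 3.046
vertex -3.412 1.505 4.398
vertex -4.056 1.559 2.59
endloop
endfacet
facet normal -0.336 0.028 -0.942
outer loop
vertex -4.056 1.559 2.59
vertex -4.468 -0.925 2.662
vertex -5.417 0.593 3.046
endloop
endfacet
facet normal 0.336 -0.028 0.942
outer loop
vertex -4.773 0.539 4.854
vertex -2.463 -0.013 4.014
vertex -3.412 1.505 4.398
endloop
endfacet
facet normal -0.787 -0.558 0.264
outer loop
vertex -3.824 -0.979 4.47
vertex -4.773 0.539 4.854
vertex -4.468 -0.925 2.662
endloop
endfacet
facet normal 0.336 -0.028 0.942
outer loop
vertex -3.824 -0.979 4.47
vertex -2.463 -0.013 4.014
vertex -4.773 0.539 4.854
endloop
endfacet
facet normal 0.787 0.558 -0.264
outer loop
vertex -3.412 1.505 4.398
vertex -2.463 -0.013 4.014
vertex -4.056 1.559 2.59
endloop
endfacet
facet normal -0.336 0.028 -0.942
outer loop
vertex -3.107 0.041 2.206
vertex -4.468 -0.925 2.662
vertex -4.056 1.559 2.59
endloop
endfacet
facet normal 0.787 0.558 -0.264
outer loop
vertex -4.056 1.559 2.59
vertex -2.463 -0.013 4.014
vertex -3.107 0.041 2.206
endloop
endfacet
facet normal 0.518 -0.829 -0.209
outer loop
vertex -3.107 0.041 2.206
vertex -3.824 -0.979 4.47
vertex -4.468 -0.925 2.662
endloop
endfacet
facet normal 0.518 -0.829 -0.209
outer loop
vertex -2.463 -0.013 4.014
vertex -3.824 -0.979 4.47
vertex -3.107 0.041 2.206
endloop
endfacet
facet normal 0.615 -0.363 -0.700
outer loop
vertex -0.605 -2.971 -3.921
vertex -1.069 -3.106 -4.259
vertex -0.813 -2.577 -4.308
endloop
endfacet
facet normal 0.391 0.742 0.545
outer loop
vertex -0.605 -2.971 -3.921
vertex -0.813 -2.577 -4.308
vertex -1.771 -2.694 -3.461
endloop
endfacet
facet normal 0.615 -0.362 -0.701
outer loop
vertex -0.813 -2.577 -4.308
vertex -1.069 -3.106 -4.259
vertex -1.278 -2.712 -4.646
endloop
endfacet
facet normal -0.209 0.973 -0.102
outer loop
vertex -0.813 -2.577 -4.308
vertex -1.278 -2.712 -4.646
vertex -1.771 -2.694 -3.461
endloop
endfacet
facet normal 0.615 -0.362 -0.701
outer loop
vertex -1.278 -2.712 -4.646
vertex -1.069 -3.106 -4.259
vertex -1.534 -3.241 -4.597
endloop
endfacet
facet normal -0.852 0.379 -0.360
outer loop
vertex -1.278 -2.712 -4.646
vertex -1.534 -3.241 -4.597
vertex -1.771 -2.694 -3.461
endloop
endfacet
facet normal 0.615 -0.362 -0.701
outer loop
vertex -1.534 -3.241 -4.597
vertex -1.069 -3.106 -4.259
vertex -1.326 -3.636 -4.211
endloop
endfacet
facet normal -0.895 -0.445 0.027
outer loop
vertex -1.534 -3.241 -4.597
vertex -1.326 -3.636 -4.211
vertex -1.771 -2.694 -3.461
endloop
endfacet
facet normal 0.615 -0.362 -0.701
outer loop
vertex -1.326 -3.636 -4.211
vertex -1.069 -3.106 -4.259
vertex -0.861 -3.501 -3.873
endloop
endfacet
facet normal -0.294 -0.677 0.675
outer loop
vertex -1.326 -3.636 -4.211
vertex -0.861 -3.501 -3.873
vertex -1.771 -2.694 -3.461
endloop
endfacet
facet normal 0.615 -0.361 -0.701
outer loop
vertex -0.861 -3.501 -3.873
vertex -1.069 -3.106 -4.259
vertex -0.605 -2.971 -3.921
endloop
endfacet
facet normal 0.348 -0.084 0.934
outer loop
vertex -0.861 -3.501 -3.873
vertex -0.605 -2.971 -3.921
vertex -1.771 -2.694 -3.461
endloop
endfacet
facet normal -0.658 0.730 0.184
outer loop
vertex 2.506 -3.391 -0.188
vertex 2.679 -3.547 1.052
vertex 3.402 -2.734 0.412
endloop
endfacet
facet normal -0.323 0.840 -0.436
outer loop
vertex 2.506 -3.391 -0.188
vertex 3.402 -2.734 0.412
vertex 3.638 -3.233 -0.723
endloop
endfacet
facet normal -0.442 0.273 -0.855
outer loop
vertex 2.506 -3.391 -0.188
vertex 3.638 -3.233 -0.723
vertex 3.062 -4.354 -0.783
endloop
endfacet
facet normal -0.850 -0.187 -0.493
outer loop
vertex 2.506 -3.391 -0.188
vertex 3.062 -4.354 -0.783
vertex 2.469 -4.548 0.314
endloop
endfacet
facet normal -0.984 0.096 0.149
outer loop
vertex 2.506 -3.391 -0.188
vertex 2.469 -4.548 0.314
vertex 2.679 -3.547 1.052
endloop
endfacet
facet normal 0.377 0.874 -0.306
outer loop
vertex 3.638 -3.233 -0.723
vertex 3.402 -2.734 0.412
vertex 4.511 -3.292 0.186
endloop
endfacet
facet normal -0.165 0.696 0.699
outer loop
vertex 3.402 -2.734 0.412
vertex 2.679 -3.547 1.052
vertex 3.918 -3.486 1.283
endloop
endfacet
facet normal -0.692 -0.329 0.643
outer loop
vertex 2.679 -3.547 1.052
vertex 2.469 -4.548 0.314
vertex 3.342 -4.607 1.223
endloop
endfacet
facet normal -0.476 -0.785 -0.396
outer loop
vertex 2.469 -4.548 0.314
vertex 3.062 -4.354 -0.783
vertex 3.578 -5.106 0.088
endloop
endfacet
facet normal 0.185 -0.043 -0.982
outer loop
vertex 3.062 -4.354 -0.783
vertex 3.638 -3.233 -0.723
vertex 4.301 -4.293 -0.552
endloop
endfacet
facet normal 0.850 0.187 0.493
outer loop
vertex 4.474 -4.449 0.688
vertex 4.511 -3.292 0.186
vertex 3.918 -3.486 1.283
endloop
endfacet
facet normal 0.442 -0.273 0.855
outer loop
vertex 4.474 -4.449 0.688
vertex 3.918 -3.486 1.283
vertex 3.342 -4.607 1.223
endloop
endfacet
facet normal 0.323 -0.840 0.436
outer loop
vertex 4.474 -4.449 0.688
vertex 3.342 -4.607 1.223
vertex 3.578 -5.106 0.088
endloop
endfacet
facet normal 0.658 -0.730 -0.184
outer loop
vertex 4.474 -4.449 0.688
vertex 3.578 -5.106 0.088
vertex 4.301 -4.293 -0.552
endloop
endfacet
facet normal 0.984 -0.096 -0.149
outer loop
vertex 4.474 -4.449 0.688
vertex 4.301 -4.293 -0.552
vertex 4.511 -3.292 0.186
endloop
endfacet
facet normal 0.476 0.785 0.396
outer loop
vertex 3.918 -3.486 1.283
vertex 4.511 -3.292 0.186
vertex 3.402 -2.734 0.412
endloop
endfacet
facet normal -0.185 0.043 0.982
outer loop
vertex 3.342 -4.607 1.223
vertex 3.918 -3.486 1.283
vertex 2.679 -3.547 1.052
endloop
endfacet
facet normal -0.377 -0.874 0.306
outer loop
vertex 3.578 -5.106 0.088
vertex 3.342 -4.607 1.223
vertex 2.469 -4.548 0.314
endloop
endfacet
facet normal 0.165 -0.696 -0.699
outer loop
vertex 4.301 -4.293 -0.552
vertex 3.578 -5.106 0.088
vertex 3.062 -4.354 -0.783
endloop
endfacet
facet normal 0.692 0.329 -0.643
outer loop
vertex 4.511 -3.292 0.186
vertex 4.301 -4.293 -0.552
vertex 3.638 -3.233 -0.723
endloop
endfacet

endsolid


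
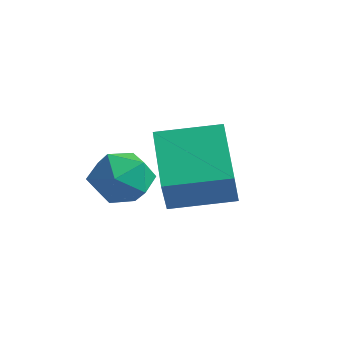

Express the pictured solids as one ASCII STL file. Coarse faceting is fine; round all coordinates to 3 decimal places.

solid 
facet normal -0.769 0.594 0.236
outer loop
vertex 0.633 -3.197 -3.242
vertex 0.282 -3.874 -2.681
vertex 0.884 -3.234 -2.331
endloop
endfacet
facet normal -0.186 0.978 0.091
outer loop
vertex 0.633 -3.197 -3.242
vertex 0.884 -3.234 -2.331
vertex 1.534 -3.049 -2.993
endloop
endfacet
facet normal 0.024 0.819 -0.573
outer loop
vertex 0.633 -3.197 -3.242
vertex 1.534 -3.049 -2.993
vertex 1.333 -3.576 -3.754
endloop
endfacet
facet normal -0.431 0.336 -0.838
outer loop
vertex 0.633 -3.197 -3.242
vertex 1.333 -3.576 -3.754
vertex 0.56 -4.085 -3.561
endloop
endfacet
facet normal -0.920 0.197 -0.338
outer loop
vertex 0.633 -3.197 -3.242
vertex 0.56 -4.085 -3.561
vertex 0.282 -3.874 -2.681
endloop
endfacet
facet normal 0.330 0.774 0.540
outer loop
vertex 1.534 -3.049 -2.993
vertex 0.884 -3.234 -2.331
vertex 1.74 -3.635 -2.279
endloop
endfacet
facet normal -0.613 0.153 0.775
outer loop
vertex 0.884 -3.234 -2.331
vertex 0.282 -3.874 -2.681
vertex 0.967 -4.144 -2.086
endloop
endfacet
facet normal -0.858 -0.489 -0.154
outer loop
vertex 0.282 -3.874 -2.681
vertex 0.56 -4.085 -3.561
vertex 0.766 -4.671 -2.847
endloop
endfacet
facet normal -0.066 -0.265 -0.962
outer loop
vertex 0.56 -4.085 -3.561
vertex 1.333 -3.576 -3.754
vertex 1.416 -4.486 -3.509
endloop
endfacet
facet normal 0.668 0.517 -0.535
outer loop
vertex 1.333 -3.576 -3.754
vertex 1.534 -3.049 -2.993
vertex 2.018 -3.846 -3.159
endloop
endfacet
facet normal 0.431 -0.336 0.838
outer loop
vertex 1.667 -4.523 -2.598
vertex 1.74 -3.635 -2.279
vertex 0.967 -4.144 -2.086
endloop
endfacet
facet normal -0.024 -0.819 0.573
outer loop
vertex 1.667 -4.523 -2.598
vertex 0.967 -4.144 -2.086
vertex 0.766 -4.671 -2.847
endloop
endfacet
facet normal 0.186 -0.978 -0.091
outer loop
vertex 1.667 -4.523 -2.598
vertex 0.766 -4.671 -2.847
vertex 1.416 -4.486 -3.509
endloop
endfacet
facet normal 0.769 -0.594 -0.236
outer loop
vertex 1.667 -4.523 -2.598
vertex 1.416 -4.486 -3.509
vertex 2.018 -3.846 -3.159
endloop
endfacet
facet normal 0.920 -0.197 0.338
outer loop
vertex 1.667 -4.523 -2.598
vertex 2.018 -3.846 -3.159
vertex 1.74 -3.635 -2.279
endloop
endfacet
facet normal 0.066 0.265 0.962
outer loop
vertex 0.967 -4.144 -2.086
vertex 1.74 -3.635 -2.279
vertex 0.884 -3.234 -2.331
endloop
endfacet
facet normal -0.668 -0.517 0.535
outer loop
vertex 0.766 -4.671 -2.847
vertex 0.967 -4.144 -2.086
vertex 0.282 -3.874 -2.681
endloop
endfacet
facet normal -0.330 -0.774 -0.540
outer loop
vertex 1.416 -4.486 -3.509
vertex 0.766 -4.671 -2.847
vertex 0.56 -4.085 -3.561
endloop
endfacet
facet normal 0.613 -0.153 -0.775
outer loop
vertex 2.018 -3.846 -3.159
vertex 1.416 -4.486 -3.509
vertex 1.333 -3.576 -3.754
endloop
endfacet
facet normal 0.858 0.489 0.154
outer loop
vertex 1.74 -3.635 -2.279
vertex 2.018 -3.846 -3.159
vertex 1.534 -3.049 -2.993
endloop
endfacet
facet normal -0.690 0.501 0.523
outer loop
vertex 1.809 -3.405 -1.289
vertex 2.941 -2.107 -1.039
vertex 1.411 -2.856 -2.339
endloop
endfacet
facet normal -0.650 -0.746 -0.143
outer loop
vertex 2.839 -3.893 -3.421
vertex 1.809 -3.405 -1.289
vertex 1.411 -2.856 -2.339
endloop
endfacet
facet normal -0.690 0.501 0.523
outer loop
vertex 1.411 -2.856 -2.339
vertex 2.941 -2.107 -1.039
vertex 2.543 -1.558 -2.09
endloop
endfacet
facet normal -0.318 0.439 -0.840
outer loop
vertex 2.543 -1.558 -2.09
vertex 2.839 -3.893 -3.421
vertex 1.411 -2.856 -2.339
endloop
endfacet
facet normal 0.318 -0.439 0.840
outer loop
vertex 1.809 -3.405 -1.289
vertex 4.369 -3.144 -2.121
vertex 2.941 -2.107 -1.039
endloop
endfacet
facet normal -0.650 -0.746 -0.143
outer loop
vertex 3.237 -4.442 -2.37
vertex 1.809 -3.405 -1.289
vertex 2.839 -3.893 -3.421
endloop
endfacet
facet normal 0.318 -0.439 0.841
outer loop
vertex 3.237 -4.442 -2.37
vertex 4.369 -3.144 -2.121
vertex 1.809 -3.405 -1.289
endloop
endfacet
facet normal 0.650 0.746 0.143
outer loop
vertex 2.941 -2.107 -1.039
vertex 4.369 -3.144 -2.121
vertex 2.543 -1.558 -2.09
endloop
endfacet
facet normal -0.318 0.439 -0.841
outer loop
vertex 3.971 -2.595 -3.171
vertex 2.839 -3.893 -3.421
vertex 2.543 -1.558 -2.09
endloop
endfacet
facet normal 0.650 0.746 0.144
outer loop
vertex 2.543 -1.558 -2.09
vertex 4.369 -3.144 -2.121
vertex 3.971 -2.595 -3.171
endloop
endfacet
facet normal 0.690 -0.501 -0.523
outer loop
vertex 3.971 -2.595 -3.171
vertex 3.237 -4.442 -2.37
vertex 2.839 -3.893 -3.421
endloop
endfacet
facet normal 0.689 -0.501 -0.523
outer loop
vertex 4.369 -3.144 -2.121
vertex 3.237 -4.442 -2.37
vertex 3.971 -2.595 -3.171
endloop
endfacet

endsolid


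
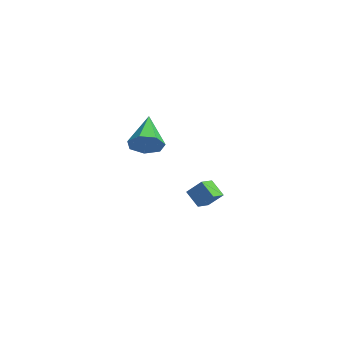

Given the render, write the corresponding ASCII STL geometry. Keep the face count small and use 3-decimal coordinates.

solid 
facet normal 0.759 -0.288 -0.584
outer loop
vertex 4.218 -1.59 2.871
vertex 3.633 -1.907 2.266
vertex 3.989 -1.083 2.323
endloop
endfacet
facet normal 0.273 0.760 0.589
outer loop
vertex 4.218 -1.59 2.871
vertex 3.989 -1.083 2.323
vertex 2.007 -1.293 3.514
endloop
endfacet
facet normal 0.759 -0.288 -0.584
outer loop
vertex 3.989 -1.083 2.323
vertex 3.633 -1.907 2.266
vertex 3.491 -1.197 1.732
endloop
endfacet
facet normal -0.145 0.987 -0.068
outer loop
vertex 3.989 -1.083 2.323
vertex 3.491 -1.197 1.732
vertex 2.007 -1.293 3.514
endloop
endfacet
facet normal 0.760 -0.286 -0.583
outer loop
vertex 3.491 -1.197 1.732
vertex 3.633 -1.907 2.266
vertex 3.101 -1.846 1.542
endloop
endfacet
facet normal -0.658 0.547 -0.518
outer loop
vertex 3.491 -1.197 1.732
vertex 3.101 -1.846 1.542
vertex 2.007 -1.293 3.514
endloop
endfacet
facet normal 0.760 -0.289 -0.583
outer loop
vertex 3.101 -1.846 1.542
vertex 3.633 -1.907 2.266
vertex 3.11 -2.541 1.898
endloop
endfacet
facet normal -0.877 -0.228 -0.423
outer loop
vertex 3.101 -1.846 1.542
vertex 3.11 -2.541 1.898
vertex 2.007 -1.293 3.514
endloop
endfacet
facet normal 0.759 -0.288 -0.584
outer loop
vertex 3.11 -2.541 1.898
vertex 3.633 -1.907 2.266
vertex 3.513 -2.759 2.53
endloop
endfacet
facet normal -0.639 -0.755 0.147
outer loop
vertex 3.11 -2.541 1.898
vertex 3.513 -2.759 2.53
vertex 2.007 -1.293 3.514
endloop
endfacet
facet normal 0.759 -0.288 -0.584
outer loop
vertex 3.513 -2.759 2.53
vertex 3.633 -1.907 2.266
vertex 4.006 -2.336 2.963
endloop
endfacet
facet normal -0.122 -0.637 0.761
outer loop
vertex 3.513 -2.759 2.53
vertex 4.006 -2.336 2.963
vertex 2.007 -1.293 3.514
endloop
endfacet
facet normal 0.759 -0.288 -0.584
outer loop
vertex 4.006 -2.336 2.963
vertex 3.633 -1.907 2.266
vertex 4.218 -1.59 2.871
endloop
endfacet
facet normal 0.284 0.038 0.958
outer loop
vertex 4.006 -2.336 2.963
vertex 4.218 -1.59 2.871
vertex 2.007 -1.293 3.514
endloop
endfacet
facet normal -0.593 0.782 -0.192
outer loop
vertex -3.705 2.878 -3.801
vertex -3.143 3.51 -2.964
vertex -2.949 3.257 -4.595
endloop
endfacet
facet normal -0.472 -0.532 -0.703
outer loop
vertex -2.397 2.53 -4.416
vertex -3.705 2.878 -3.801
vertex -2.949 3.257 -4.595
endloop
endfacet
facet normal -0.593 0.782 -0.192
outer loop
vertex -2.949 3.257 -4.595
vertex -3.143 3.51 -2.964
vertex -2.386 3.889 -3.758
endloop
endfacet
facet normal 0.652 0.326 -0.685
outer loop
vertex -2.386 3.889 -3.758
vertex -2.397 2.53 -4.416
vertex -2.949 3.257 -4.595
endloop
endfacet
facet normal -0.652 -0.327 0.684
outer loop
vertex -3.705 2.878 -3.801
vertex -2.591 2.783 -2.785
vertex -3.143 3.51 -2.964
endloop
endfacet
facet normal -0.472 -0.531 -0.704
outer loop
vertex -3.154 2.151 -3.622
vertex -3.705 2.878 -3.801
vertex -2.397 2.53 -4.416
endloop
endfacet
facet normal -0.652 -0.326 0.685
outer loop
vertex -3.154 2.151 -3.622
vertex -2.591 2.783 -2.785
vertex -3.705 2.878 -3.801
endloop
endfacet
facet normal 0.472 0.531 0.704
outer loop
vertex -3.143 3.51 -2.964
vertex -2.591 2.783 -2.785
vertex -2.386 3.889 -3.758
endloop
endfacet
facet normal 0.652 0.326 -0.684
outer loop
vertex -1.835 3.162 -3.579
vertex -2.397 2.53 -4.416
vertex -2.386 3.889 -3.758
endloop
endfacet
facet normal 0.472 0.531 0.703
outer loop
vertex -2.386 3.889 -3.758
vertex -2.591 2.783 -2.785
vertex -1.835 3.162 -3.579
endloop
endfacet
facet normal 0.593 -0.782 0.192
outer loop
vertex -1.835 3.162 -3.579
vertex -3.154 2.151 -3.622
vertex -2.397 2.53 -4.416
endloop
endfacet
facet normal 0.593 -0.782 0.191
outer loop
vertex -2.591 2.783 -2.785
vertex -3.154 2.151 -3.622
vertex -1.835 3.162 -3.579
endloop
endfacet

endsolid


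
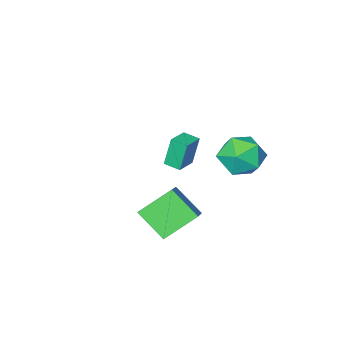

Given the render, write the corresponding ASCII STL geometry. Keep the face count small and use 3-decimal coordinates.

solid 
facet normal -0.886 -0.425 -0.184
outer loop
vertex -1.938 -2.001 -1.066
vertex -2.28 -1.242 -1.174
vertex -1.591 -2.063 -2.596
endloop
endfacet
facet normal 0.407 -0.904 0.129
outer loop
vertex -0.58 -1.578 -2.386
vertex -1.938 -2.001 -1.066
vertex -1.591 -2.063 -2.596
endloop
endfacet
facet normal -0.886 -0.425 -0.184
outer loop
vertex -1.591 -2.063 -2.596
vertex -2.28 -1.242 -1.174
vertex -1.933 -1.303 -2.704
endloop
endfacet
facet normal 0.221 -0.039 -0.974
outer loop
vertex -1.933 -1.303 -2.704
vertex -0.58 -1.578 -2.386
vertex -1.591 -2.063 -2.596
endloop
endfacet
facet normal -0.221 0.039 0.974
outer loop
vertex -1.938 -2.001 -1.066
vertex -1.269 -0.757 -0.964
vertex -2.28 -1.242 -1.174
endloop
endfacet
facet normal 0.406 -0.905 0.128
outer loop
vertex -0.927 -1.517 -0.856
vertex -1.938 -2.001 -1.066
vertex -0.58 -1.578 -2.386
endloop
endfacet
facet normal -0.221 0.039 0.974
outer loop
vertex -0.927 -1.517 -0.856
vertex -1.269 -0.757 -0.964
vertex -1.938 -2.001 -1.066
endloop
endfacet
facet normal -0.407 0.904 -0.128
outer loop
vertex -2.28 -1.242 -1.174
vertex -1.269 -0.757 -0.964
vertex -1.933 -1.303 -2.704
endloop
endfacet
facet normal 0.221 -0.039 -0.974
outer loop
vertex -0.922 -0.819 -2.494
vertex -0.58 -1.578 -2.386
vertex -1.933 -1.303 -2.704
endloop
endfacet
facet normal -0.406 0.905 -0.129
outer loop
vertex -1.933 -1.303 -2.704
vertex -1.269 -0.757 -0.964
vertex -0.922 -0.819 -2.494
endloop
endfacet
facet normal 0.886 0.425 0.184
outer loop
vertex -0.922 -0.819 -2.494
vertex -0.927 -1.517 -0.856
vertex -0.58 -1.578 -2.386
endloop
endfacet
facet normal 0.886 0.425 0.184
outer loop
vertex -1.269 -0.757 -0.964
vertex -0.927 -1.517 -0.856
vertex -0.922 -0.819 -2.494
endloop
endfacet
facet normal -0.560 0.796 0.231
outer loop
vertex -0.843 5.091 1.313
vertex -1.797 4.418 1.32
vertex -1.18 4.567 2.3
endloop
endfacet
facet normal 0.101 0.864 0.493
outer loop
vertex -0.843 5.091 1.313
vertex -1.18 4.567 2.3
vertex -0.049 4.599 2.012
endloop
endfacet
facet normal 0.559 0.827 -0.053
outer loop
vertex -0.843 5.091 1.313
vertex -0.049 4.599 2.012
vertex 0.033 4.47 0.855
endloop
endfacet
facet normal 0.181 0.736 -0.652
outer loop
vertex -0.843 5.091 1.313
vertex 0.033 4.47 0.855
vertex -1.047 4.358 0.428
endloop
endfacet
facet normal -0.509 0.717 -0.476
outer loop
vertex -0.843 5.091 1.313
vertex -1.047 4.358 0.428
vertex -1.797 4.418 1.32
endloop
endfacet
facet normal 0.227 0.308 0.924
outer loop
vertex -0.049 4.599 2.012
vertex -1.18 4.567 2.3
vertex -0.513 3.622 2.452
endloop
endfacet
facet normal -0.843 0.199 0.500
outer loop
vertex -1.18 4.567 2.3
vertex -1.797 4.418 1.32
vertex -1.593 3.51 2.025
endloop
endfacet
facet normal -0.761 0.071 -0.645
outer loop
vertex -1.797 4.418 1.32
vertex -1.047 4.358 0.428
vertex -1.511 3.381 0.868
endloop
endfacet
facet normal 0.357 0.102 -0.929
outer loop
vertex -1.047 4.358 0.428
vertex 0.033 4.47 0.855
vertex -0.38 3.413 0.58
endloop
endfacet
facet normal 0.968 0.249 0.041
outer loop
vertex 0.033 4.47 0.855
vertex -0.049 4.599 2.012
vertex 0.237 3.562 1.56
endloop
endfacet
facet normal -0.181 -0.736 0.652
outer loop
vertex -0.717 2.889 1.567
vertex -0.513 3.622 2.452
vertex -1.593 3.51 2.025
endloop
endfacet
facet normal -0.559 -0.827 0.053
outer loop
vertex -0.717 2.889 1.567
vertex -1.593 3.51 2.025
vertex -1.511 3.381 0.868
endloop
endfacet
facet normal -0.101 -0.864 -0.493
outer loop
vertex -0.717 2.889 1.567
vertex -1.511 3.381 0.868
vertex -0.38 3.413 0.58
endloop
endfacet
facet normal 0.560 -0.796 -0.231
outer loop
vertex -0.717 2.889 1.567
vertex -0.38 3.413 0.58
vertex 0.237 3.562 1.56
endloop
endfacet
facet normal 0.509 -0.717 0.476
outer loop
vertex -0.717 2.889 1.567
vertex 0.237 3.562 1.56
vertex -0.513 3.622 2.452
endloop
endfacet
facet normal -0.357 -0.102 0.929
outer loop
vertex -1.593 3.51 2.025
vertex -0.513 3.622 2.452
vertex -1.18 4.567 2.3
endloop
endfacet
facet normal -0.968 -0.249 -0.041
outer loop
vertex -1.511 3.381 0.868
vertex -1.593 3.51 2.025
vertex -1.797 4.418 1.32
endloop
endfacet
facet normal -0.227 -0.308 -0.924
outer loop
vertex -0.38 3.413 0.58
vertex -1.511 3.381 0.868
vertex -1.047 4.358 0.428
endloop
endfacet
facet normal 0.843 -0.199 -0.500
outer loop
vertex 0.237 3.562 1.56
vertex -0.38 3.413 0.58
vertex 0.033 4.47 0.855
endloop
endfacet
facet normal 0.761 -0.071 0.645
outer loop
vertex -0.513 3.622 2.452
vertex 0.237 3.562 1.56
vertex -0.049 4.599 2.012
endloop
endfacet
facet normal -0.548 -0.640 -0.539
outer loop
vertex 1.556 2.552 -0.482
vertex 1.117 3.826 -1.55
vertex 3.014 2.181 -1.523
endloop
endfacet
facet normal 0.255 -0.741 0.621
outer loop
vertex 3.983 3.314 -0.57
vertex 1.556 2.552 -0.482
vertex 3.014 2.181 -1.523
endloop
endfacet
facet normal -0.548 -0.640 -0.538
outer loop
vertex 3.014 2.181 -1.523
vertex 1.117 3.826 -1.55
vertex 2.575 3.455 -2.592
endloop
endfacet
facet normal 0.797 -0.203 -0.569
outer loop
vertex 2.575 3.455 -2.592
vertex 3.983 3.314 -0.57
vertex 3.014 2.181 -1.523
endloop
endfacet
facet normal -0.797 0.203 0.569
outer loop
vertex 1.556 2.552 -0.482
vertex 2.086 4.959 -0.597
vertex 1.117 3.826 -1.55
endloop
endfacet
facet normal 0.255 -0.741 0.621
outer loop
vertex 2.525 3.685 0.472
vertex 1.556 2.552 -0.482
vertex 3.983 3.314 -0.57
endloop
endfacet
facet normal -0.797 0.203 0.569
outer loop
vertex 2.525 3.685 0.472
vertex 2.086 4.959 -0.597
vertex 1.556 2.552 -0.482
endloop
endfacet
facet normal -0.255 0.741 -0.621
outer loop
vertex 1.117 3.826 -1.55
vertex 2.086 4.959 -0.597
vertex 2.575 3.455 -2.592
endloop
endfacet
facet normal 0.797 -0.202 -0.569
outer loop
vertex 3.544 4.588 -1.638
vertex 3.983 3.314 -0.57
vertex 2.575 3.455 -2.592
endloop
endfacet
facet normal -0.255 0.741 -0.621
outer loop
vertex 2.575 3.455 -2.592
vertex 2.086 4.959 -0.597
vertex 3.544 4.588 -1.638
endloop
endfacet
facet normal 0.548 0.640 0.539
outer loop
vertex 3.544 4.588 -1.638
vertex 2.525 3.685 0.472
vertex 3.983 3.314 -0.57
endloop
endfacet
facet normal 0.547 0.641 0.539
outer loop
vertex 2.086 4.959 -0.597
vertex 2.525 3.685 0.472
vertex 3.544 4.588 -1.638
endloop
endfacet

endsolid


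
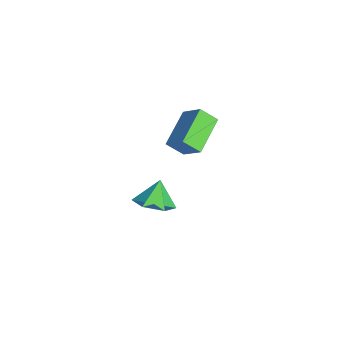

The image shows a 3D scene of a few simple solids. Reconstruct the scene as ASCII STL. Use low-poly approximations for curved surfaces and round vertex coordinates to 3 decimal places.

solid 
facet normal 0.457 -0.315 -0.832
outer loop
vertex -3.024 -2.006 -3.235
vertex -3.591 -1.377 -3.785
vertex -2.704 -1.066 -3.415
endloop
endfacet
facet normal 0.437 0.023 0.899
outer loop
vertex -3.024 -2.006 -3.235
vertex -2.704 -1.066 -3.415
vertex -4.189 -0.963 -2.695
endloop
endfacet
facet normal 0.457 -0.315 -0.832
outer loop
vertex -2.704 -1.066 -3.415
vertex -3.591 -1.377 -3.785
vertex -3.27 -0.436 -3.965
endloop
endfacet
facet normal 0.321 0.770 0.552
outer loop
vertex -2.704 -1.066 -3.415
vertex -3.27 -0.436 -3.965
vertex -4.189 -0.963 -2.695
endloop
endfacet
facet normal 0.457 -0.315 -0.832
outer loop
vertex -3.27 -0.436 -3.965
vertex -3.591 -1.377 -3.785
vertex -4.157 -0.747 -4.335
endloop
endfacet
facet normal -0.371 0.922 0.114
outer loop
vertex -3.27 -0.436 -3.965
vertex -4.157 -0.747 -4.335
vertex -4.189 -0.963 -2.695
endloop
endfacet
facet normal 0.457 -0.316 -0.832
outer loop
vertex -4.157 -0.747 -4.335
vertex -3.591 -1.377 -3.785
vertex -4.478 -1.688 -4.154
endloop
endfacet
facet normal -0.945 0.327 0.025
outer loop
vertex -4.157 -0.747 -4.335
vertex -4.478 -1.688 -4.154
vertex -4.189 -0.963 -2.695
endloop
endfacet
facet normal 0.457 -0.316 -0.832
outer loop
vertex -4.478 -1.688 -4.154
vertex -3.591 -1.377 -3.785
vertex -3.911 -2.317 -3.604
endloop
endfacet
facet normal -0.827 -0.420 0.373
outer loop
vertex -4.478 -1.688 -4.154
vertex -3.911 -2.317 -3.604
vertex -4.189 -0.963 -2.695
endloop
endfacet
facet normal 0.457 -0.316 -0.832
outer loop
vertex -3.911 -2.317 -3.604
vertex -3.591 -1.377 -3.785
vertex -3.024 -2.006 -3.235
endloop
endfacet
facet normal -0.136 -0.571 0.809
outer loop
vertex -3.911 -2.317 -3.604
vertex -3.024 -2.006 -3.235
vertex -4.189 -0.963 -2.695
endloop
endfacet
facet normal -0.746 0.563 0.356
outer loop
vertex -4.314 0.09 2.0
vertex -3.455 0.642 2.928
vertex -4.075 0.821 1.345
endloop
endfacet
facet normal -0.622 -0.400 -0.673
outer loop
vertex -2.665 -0.242 0.672
vertex -4.314 0.09 2.0
vertex -4.075 0.821 1.345
endloop
endfacet
facet normal -0.746 0.563 0.356
outer loop
vertex -4.075 0.821 1.345
vertex -3.455 0.642 2.928
vertex -3.216 1.373 2.273
endloop
endfacet
facet normal 0.236 0.724 -0.649
outer loop
vertex -3.216 1.373 2.273
vertex -2.665 -0.242 0.672
vertex -4.075 0.821 1.345
endloop
endfacet
facet normal -0.236 -0.724 0.649
outer loop
vertex -4.314 0.09 2.0
vertex -2.045 -0.421 2.255
vertex -3.455 0.642 2.928
endloop
endfacet
facet normal -0.622 -0.400 -0.673
outer loop
vertex -2.904 -0.973 1.327
vertex -4.314 0.09 2.0
vertex -2.665 -0.242 0.672
endloop
endfacet
facet normal -0.236 -0.724 0.649
outer loop
vertex -2.904 -0.973 1.327
vertex -2.045 -0.421 2.255
vertex -4.314 0.09 2.0
endloop
endfacet
facet normal 0.622 0.400 0.673
outer loop
vertex -3.455 0.642 2.928
vertex -2.045 -0.421 2.255
vertex -3.216 1.373 2.273
endloop
endfacet
facet normal 0.236 0.724 -0.649
outer loop
vertex -1.806 0.31 1.6
vertex -2.665 -0.242 0.672
vertex -3.216 1.373 2.273
endloop
endfacet
facet normal 0.622 0.400 0.673
outer loop
vertex -3.216 1.373 2.273
vertex -2.045 -0.421 2.255
vertex -1.806 0.31 1.6
endloop
endfacet
facet normal 0.746 -0.563 -0.356
outer loop
vertex -1.806 0.31 1.6
vertex -2.904 -0.973 1.327
vertex -2.665 -0.242 0.672
endloop
endfacet
facet normal 0.746 -0.563 -0.356
outer loop
vertex -2.045 -0.421 2.255
vertex -2.904 -0.973 1.327
vertex -1.806 0.31 1.6
endloop
endfacet

endsolid


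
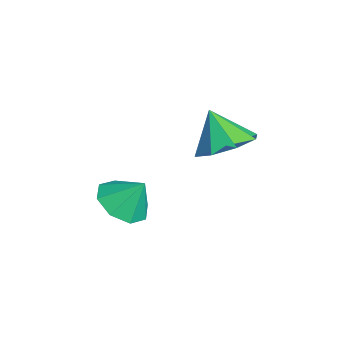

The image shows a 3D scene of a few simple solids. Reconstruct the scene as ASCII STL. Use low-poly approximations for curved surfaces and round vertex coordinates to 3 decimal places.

solid 
facet normal -0.241 -0.529 -0.814
outer loop
vertex -3.418 -1.325 -1.502
vertex -3.881 -1.98 -0.939
vertex -4.141 -1.155 -1.398
endloop
endfacet
facet normal 0.232 0.973 0.021
outer loop
vertex -3.418 -1.325 -1.502
vertex -4.141 -1.155 -1.398
vertex -3.579 -1.32 0.079
endloop
endfacet
facet normal -0.242 -0.529 -0.814
outer loop
vertex -4.141 -1.155 -1.398
vertex -3.881 -1.98 -0.939
vertex -4.712 -1.468 -1.025
endloop
endfacet
facet normal -0.346 0.909 0.233
outer loop
vertex -4.141 -1.155 -1.398
vertex -4.712 -1.468 -1.025
vertex -3.579 -1.32 0.079
endloop
endfacet
facet normal -0.241 -0.529 -0.814
outer loop
vertex -4.712 -1.468 -1.025
vertex -3.881 -1.98 -0.939
vertex -4.796 -2.081 -0.602
endloop
endfacet
facet normal -0.639 0.494 0.589
outer loop
vertex -4.712 -1.468 -1.025
vertex -4.796 -2.081 -0.602
vertex -3.579 -1.32 0.079
endloop
endfacet
facet normal -0.242 -0.528 -0.814
outer loop
vertex -4.796 -2.081 -0.602
vertex -3.881 -1.98 -0.939
vertex -4.344 -2.636 -0.376
endloop
endfacet
facet normal -0.475 -0.028 0.880
outer loop
vertex -4.796 -2.081 -0.602
vertex -4.344 -2.636 -0.376
vertex -3.579 -1.32 0.079
endloop
endfacet
facet normal -0.240 -0.529 -0.814
outer loop
vertex -4.344 -2.636 -0.376
vertex -3.881 -1.98 -0.939
vertex -3.62 -2.806 -0.479
endloop
endfacet
facet normal 0.050 -0.352 0.935
outer loop
vertex -4.344 -2.636 -0.376
vertex -3.62 -2.806 -0.479
vertex -3.579 -1.32 0.079
endloop
endfacet
facet normal -0.242 -0.529 -0.813
outer loop
vertex -3.62 -2.806 -0.479
vertex -3.881 -1.98 -0.939
vertex -3.05 -2.493 -0.852
endloop
endfacet
facet normal 0.630 -0.288 0.721
outer loop
vertex -3.62 -2.806 -0.479
vertex -3.05 -2.493 -0.852
vertex -3.579 -1.32 0.079
endloop
endfacet
facet normal -0.241 -0.529 -0.814
outer loop
vertex -3.05 -2.493 -0.852
vertex -3.881 -1.98 -0.939
vertex -2.966 -1.879 -1.276
endloop
endfacet
facet normal 0.922 0.126 0.365
outer loop
vertex -3.05 -2.493 -0.852
vertex -2.966 -1.879 -1.276
vertex -3.579 -1.32 0.079
endloop
endfacet
facet normal -0.241 -0.529 -0.814
outer loop
vertex -2.966 -1.879 -1.276
vertex -3.881 -1.98 -0.939
vertex -3.418 -1.325 -1.502
endloop
endfacet
facet normal 0.757 0.649 0.075
outer loop
vertex -2.966 -1.879 -1.276
vertex -3.418 -1.325 -1.502
vertex -3.579 -1.32 0.079
endloop
endfacet
facet normal 0.445 0.284 -0.850
outer loop
vertex -1.59 0.342 2.595
vertex -2.414 0.951 2.367
vertex -1.511 1.087 2.885
endloop
endfacet
facet normal 0.484 -0.362 0.797
outer loop
vertex -1.59 0.342 2.595
vertex -1.511 1.087 2.885
vertex -3.046 0.549 3.573
endloop
endfacet
facet normal 0.445 0.284 -0.850
outer loop
vertex -1.511 1.087 2.885
vertex -2.414 0.951 2.367
vertex -1.961 1.753 2.872
endloop
endfacet
facet normal 0.326 0.238 0.915
outer loop
vertex -1.511 1.087 2.885
vertex -1.961 1.753 2.872
vertex -3.046 0.549 3.573
endloop
endfacet
facet normal 0.445 0.284 -0.849
outer loop
vertex -1.961 1.753 2.872
vertex -2.414 0.951 2.367
vertex -2.676 1.949 2.563
endloop
endfacet
facet normal -0.170 0.606 0.777
outer loop
vertex -1.961 1.753 2.872
vertex -2.676 1.949 2.563
vertex -3.046 0.549 3.573
endloop
endfacet
facet normal 0.445 0.284 -0.849
outer loop
vertex -2.676 1.949 2.563
vertex -2.414 0.951 2.367
vertex -3.238 1.561 2.139
endloop
endfacet
facet normal -0.713 0.524 0.465
outer loop
vertex -2.676 1.949 2.563
vertex -3.238 1.561 2.139
vertex -3.046 0.549 3.573
endloop
endfacet
facet normal 0.445 0.284 -0.850
outer loop
vertex -3.238 1.561 2.139
vertex -2.414 0.951 2.367
vertex -3.317 0.816 1.849
endloop
endfacet
facet normal -0.986 0.042 0.161
outer loop
vertex -3.238 1.561 2.139
vertex -3.317 0.816 1.849
vertex -3.046 0.549 3.573
endloop
endfacet
facet normal 0.445 0.284 -0.849
outer loop
vertex -3.317 0.816 1.849
vertex -2.414 0.951 2.367
vertex -2.867 0.15 1.862
endloop
endfacet
facet normal -0.828 -0.559 0.044
outer loop
vertex -3.317 0.816 1.849
vertex -2.867 0.15 1.862
vertex -3.046 0.549 3.573
endloop
endfacet
facet normal 0.445 0.284 -0.849
outer loop
vertex -2.867 0.15 1.862
vertex -2.414 0.951 2.367
vertex -2.152 -0.046 2.171
endloop
endfacet
facet normal -0.332 -0.926 0.181
outer loop
vertex -2.867 0.15 1.862
vertex -2.152 -0.046 2.171
vertex -3.046 0.549 3.573
endloop
endfacet
facet normal 0.445 0.284 -0.849
outer loop
vertex -2.152 -0.046 2.171
vertex -2.414 0.951 2.367
vertex -1.59 0.342 2.595
endloop
endfacet
facet normal 0.211 -0.844 0.493
outer loop
vertex -2.152 -0.046 2.171
vertex -1.59 0.342 2.595
vertex -3.046 0.549 3.573
endloop
endfacet

endsolid
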